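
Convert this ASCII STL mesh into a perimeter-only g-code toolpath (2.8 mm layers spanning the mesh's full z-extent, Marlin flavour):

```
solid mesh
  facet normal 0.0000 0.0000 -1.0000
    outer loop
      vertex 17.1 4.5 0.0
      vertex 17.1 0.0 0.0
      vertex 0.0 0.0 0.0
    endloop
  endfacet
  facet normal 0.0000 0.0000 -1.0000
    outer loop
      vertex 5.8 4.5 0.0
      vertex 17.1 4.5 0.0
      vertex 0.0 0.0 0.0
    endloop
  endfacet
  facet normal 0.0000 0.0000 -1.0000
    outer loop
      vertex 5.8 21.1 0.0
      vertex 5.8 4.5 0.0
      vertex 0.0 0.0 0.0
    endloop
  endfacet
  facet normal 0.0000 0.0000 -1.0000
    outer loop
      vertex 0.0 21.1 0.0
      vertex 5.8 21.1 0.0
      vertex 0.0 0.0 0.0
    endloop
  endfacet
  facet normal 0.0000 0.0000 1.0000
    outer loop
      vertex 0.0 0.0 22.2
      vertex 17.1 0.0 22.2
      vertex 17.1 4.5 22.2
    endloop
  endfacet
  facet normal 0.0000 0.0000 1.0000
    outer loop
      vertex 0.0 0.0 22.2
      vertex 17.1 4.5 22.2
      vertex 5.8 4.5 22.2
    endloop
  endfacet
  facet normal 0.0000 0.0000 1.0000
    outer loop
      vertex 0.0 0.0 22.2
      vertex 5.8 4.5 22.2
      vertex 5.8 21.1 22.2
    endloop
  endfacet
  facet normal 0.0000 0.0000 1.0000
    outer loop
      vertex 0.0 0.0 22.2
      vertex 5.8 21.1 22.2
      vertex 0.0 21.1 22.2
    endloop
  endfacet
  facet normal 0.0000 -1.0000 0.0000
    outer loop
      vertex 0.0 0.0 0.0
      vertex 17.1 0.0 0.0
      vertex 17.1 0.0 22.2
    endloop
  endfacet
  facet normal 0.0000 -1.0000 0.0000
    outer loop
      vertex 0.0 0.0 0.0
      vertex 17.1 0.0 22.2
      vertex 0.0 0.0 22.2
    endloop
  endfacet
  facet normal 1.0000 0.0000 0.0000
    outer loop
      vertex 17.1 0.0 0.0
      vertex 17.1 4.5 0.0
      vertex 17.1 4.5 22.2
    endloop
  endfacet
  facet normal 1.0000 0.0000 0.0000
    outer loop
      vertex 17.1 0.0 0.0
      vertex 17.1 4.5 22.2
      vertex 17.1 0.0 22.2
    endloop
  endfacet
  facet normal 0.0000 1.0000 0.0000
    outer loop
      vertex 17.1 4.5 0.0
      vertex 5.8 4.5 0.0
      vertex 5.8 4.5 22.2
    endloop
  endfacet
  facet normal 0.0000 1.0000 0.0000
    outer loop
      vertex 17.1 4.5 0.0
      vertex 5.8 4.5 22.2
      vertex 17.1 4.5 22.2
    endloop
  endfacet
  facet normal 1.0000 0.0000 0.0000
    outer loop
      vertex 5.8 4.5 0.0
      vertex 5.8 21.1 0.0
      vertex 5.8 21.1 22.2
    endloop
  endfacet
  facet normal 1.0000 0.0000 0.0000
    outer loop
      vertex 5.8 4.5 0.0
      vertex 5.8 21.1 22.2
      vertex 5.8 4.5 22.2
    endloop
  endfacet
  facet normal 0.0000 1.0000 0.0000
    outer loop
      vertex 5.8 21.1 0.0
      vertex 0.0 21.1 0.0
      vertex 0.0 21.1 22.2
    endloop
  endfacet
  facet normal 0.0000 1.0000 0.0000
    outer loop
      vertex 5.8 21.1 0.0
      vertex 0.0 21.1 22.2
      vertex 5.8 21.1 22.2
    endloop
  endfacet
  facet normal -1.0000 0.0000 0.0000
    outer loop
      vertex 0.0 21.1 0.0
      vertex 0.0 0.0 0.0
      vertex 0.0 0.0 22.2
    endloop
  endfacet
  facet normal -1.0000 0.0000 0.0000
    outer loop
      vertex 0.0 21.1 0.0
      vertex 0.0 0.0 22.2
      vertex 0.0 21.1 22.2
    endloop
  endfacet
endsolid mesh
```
; perimeter-only toolpath
G21 ; units = mm
G90 ; absolute positioning
G28 ; home
; layer 1
G0 Z2.8
G0 X0.0 Y0.0
G1 X17.1 Y0.0
G1 X17.1 Y4.5
G1 X5.8 Y4.5
G1 X5.8 Y21.1
G1 X0.0 Y21.1
G1 X0.0 Y0.0
; layer 2
G0 Z5.5
G0 X0.0 Y0.0
G1 X17.1 Y0.0
G1 X17.1 Y4.5
G1 X5.8 Y4.5
G1 X5.8 Y21.1
G1 X0.0 Y21.1
G1 X0.0 Y0.0
; layer 3
G0 Z8.3
G0 X0.0 Y0.0
G1 X17.1 Y0.0
G1 X17.1 Y4.5
G1 X5.8 Y4.5
G1 X5.8 Y21.1
G1 X0.0 Y21.1
G1 X0.0 Y0.0
; layer 4
G0 Z11.1
G0 X0.0 Y0.0
G1 X17.1 Y0.0
G1 X17.1 Y4.5
G1 X5.8 Y4.5
G1 X5.8 Y21.1
G1 X0.0 Y21.1
G1 X0.0 Y0.0
; layer 5
G0 Z13.9
G0 X0.0 Y0.0
G1 X17.1 Y0.0
G1 X17.1 Y4.5
G1 X5.8 Y4.5
G1 X5.8 Y21.1
G1 X0.0 Y21.1
G1 X0.0 Y0.0
; layer 6
G0 Z16.6
G0 X0.0 Y0.0
G1 X17.1 Y0.0
G1 X17.1 Y4.5
G1 X5.8 Y4.5
G1 X5.8 Y21.1
G1 X0.0 Y21.1
G1 X0.0 Y0.0
; layer 7
G0 Z19.4
G0 X0.0 Y0.0
G1 X17.1 Y0.0
G1 X17.1 Y4.5
G1 X5.8 Y4.5
G1 X5.8 Y21.1
G1 X0.0 Y21.1
G1 X0.0 Y0.0
; layer 8
G0 Z22.2
G0 X0.0 Y0.0
G1 X17.1 Y0.0
G1 X17.1 Y4.5
G1 X5.8 Y4.5
G1 X5.8 Y21.1
G1 X0.0 Y21.1
G1 X0.0 Y0.0
M2 ; end

The solid is an L-shaped prism: outer 17.1 × 21.1 mm, arm thicknesses ≈ 4.5 mm (horizontal) and 5.8 mm (vertical), extruded 22.2 mm in z. Slicing at Δz = 2.8 mm — 8 equal slices spanning the solid's height, so layer i sits at z = i·h/8 — gives 8 non-empty perimeters. Each is a 6-segment closed polygon; G0 lifts to the layer z and rapids to the start vertex, then G1 traces the edges.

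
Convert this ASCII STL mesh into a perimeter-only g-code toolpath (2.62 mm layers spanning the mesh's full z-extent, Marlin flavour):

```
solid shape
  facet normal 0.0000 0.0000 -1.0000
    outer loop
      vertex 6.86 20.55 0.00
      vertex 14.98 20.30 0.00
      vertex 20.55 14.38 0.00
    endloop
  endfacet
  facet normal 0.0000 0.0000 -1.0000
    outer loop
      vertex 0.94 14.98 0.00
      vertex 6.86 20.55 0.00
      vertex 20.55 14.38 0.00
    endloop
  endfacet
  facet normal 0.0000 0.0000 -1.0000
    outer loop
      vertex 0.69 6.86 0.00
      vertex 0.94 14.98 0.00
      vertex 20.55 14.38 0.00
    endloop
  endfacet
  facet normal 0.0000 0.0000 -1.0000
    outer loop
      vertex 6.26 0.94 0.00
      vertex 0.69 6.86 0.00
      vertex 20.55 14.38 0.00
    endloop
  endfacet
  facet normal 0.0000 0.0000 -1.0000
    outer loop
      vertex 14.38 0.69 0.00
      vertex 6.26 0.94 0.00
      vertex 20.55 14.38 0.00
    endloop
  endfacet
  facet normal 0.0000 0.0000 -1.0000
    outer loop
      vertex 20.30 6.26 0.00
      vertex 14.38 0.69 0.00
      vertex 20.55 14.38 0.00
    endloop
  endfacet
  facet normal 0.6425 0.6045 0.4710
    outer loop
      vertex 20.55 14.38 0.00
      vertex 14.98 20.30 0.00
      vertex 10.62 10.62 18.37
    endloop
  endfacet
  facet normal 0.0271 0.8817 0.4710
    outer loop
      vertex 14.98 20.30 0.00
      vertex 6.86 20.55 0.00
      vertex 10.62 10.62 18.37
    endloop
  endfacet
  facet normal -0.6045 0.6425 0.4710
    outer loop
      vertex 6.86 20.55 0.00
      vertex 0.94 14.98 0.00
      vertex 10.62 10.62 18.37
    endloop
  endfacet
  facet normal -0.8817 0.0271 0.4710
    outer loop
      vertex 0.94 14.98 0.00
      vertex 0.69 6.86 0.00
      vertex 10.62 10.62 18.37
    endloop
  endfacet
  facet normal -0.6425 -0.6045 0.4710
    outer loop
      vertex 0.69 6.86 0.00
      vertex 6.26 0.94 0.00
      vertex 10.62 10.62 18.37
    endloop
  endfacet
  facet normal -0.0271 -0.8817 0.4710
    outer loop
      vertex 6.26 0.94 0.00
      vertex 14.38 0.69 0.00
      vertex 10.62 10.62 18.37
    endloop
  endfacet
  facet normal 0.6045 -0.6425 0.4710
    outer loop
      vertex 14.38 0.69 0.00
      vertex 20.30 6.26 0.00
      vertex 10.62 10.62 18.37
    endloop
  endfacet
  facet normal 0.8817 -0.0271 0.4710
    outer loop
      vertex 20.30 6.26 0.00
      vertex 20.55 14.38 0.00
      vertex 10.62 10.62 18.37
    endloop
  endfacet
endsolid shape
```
; perimeter-only toolpath
G21 ; units = mm
G90 ; absolute positioning
G28 ; home
; layer 1
G0 Z2.62
G0 X19.13 Y13.84
G1 X14.36 Y18.92
G1 X7.40 Y19.13
G1 X2.32 Y14.36
G1 X2.11 Y7.40
G1 X6.88 Y2.32
G1 X13.84 Y2.11
G1 X18.92 Y6.88
G1 X19.13 Y13.84
; layer 2
G0 Z5.25
G0 X17.71 Y13.31
G1 X13.73 Y17.53
G1 X7.93 Y17.71
G1 X3.71 Y13.73
G1 X3.53 Y7.93
G1 X7.51 Y3.71
G1 X13.31 Y3.53
G1 X17.53 Y7.51
G1 X17.71 Y13.31
; layer 3
G0 Z7.87
G0 X16.29 Y12.77
G1 X13.11 Y16.15
G1 X8.47 Y16.29
G1 X5.09 Y13.11
G1 X4.95 Y8.47
G1 X8.13 Y5.09
G1 X12.77 Y4.95
G1 X16.15 Y8.13
G1 X16.29 Y12.77
; layer 4
G0 Z10.50
G0 X14.88 Y12.23
G1 X12.49 Y14.77
G1 X9.01 Y14.88
G1 X6.47 Y12.49
G1 X6.36 Y9.01
G1 X8.75 Y6.47
G1 X12.23 Y6.36
G1 X14.77 Y8.75
G1 X14.88 Y12.23
; layer 5
G0 Z13.12
G0 X13.46 Y11.69
G1 X11.87 Y13.39
G1 X9.55 Y13.46
G1 X7.85 Y11.87
G1 X7.78 Y9.55
G1 X9.37 Y7.85
G1 X11.69 Y7.78
G1 X13.39 Y9.37
G1 X13.46 Y11.69
; layer 6
G0 Z15.75
G0 X12.04 Y11.16
G1 X11.24 Y12.00
G1 X10.08 Y12.04
G1 X9.24 Y11.24
G1 X9.20 Y10.08
G1 X10.00 Y9.24
G1 X11.16 Y9.20
G1 X12.00 Y10.00
G1 X12.04 Y11.16
M2 ; end

The solid is a regular 8-sided pyramid, base circumscribed radius ≈ 10.6 mm, apex at z ≈ 18.4 mm. Slicing at Δz = 2.62 mm — 7 equal slices spanning the solid's height, so layer i sits at z = i·h/7 — gives 6 non-empty perimeters. Each is a 8-segment closed polygon; G0 lifts to the layer z and rapids to the start vertex, then G1 traces the edges. The cross-section shrinks linearly with z (the slice at the apex is degenerate and omitted).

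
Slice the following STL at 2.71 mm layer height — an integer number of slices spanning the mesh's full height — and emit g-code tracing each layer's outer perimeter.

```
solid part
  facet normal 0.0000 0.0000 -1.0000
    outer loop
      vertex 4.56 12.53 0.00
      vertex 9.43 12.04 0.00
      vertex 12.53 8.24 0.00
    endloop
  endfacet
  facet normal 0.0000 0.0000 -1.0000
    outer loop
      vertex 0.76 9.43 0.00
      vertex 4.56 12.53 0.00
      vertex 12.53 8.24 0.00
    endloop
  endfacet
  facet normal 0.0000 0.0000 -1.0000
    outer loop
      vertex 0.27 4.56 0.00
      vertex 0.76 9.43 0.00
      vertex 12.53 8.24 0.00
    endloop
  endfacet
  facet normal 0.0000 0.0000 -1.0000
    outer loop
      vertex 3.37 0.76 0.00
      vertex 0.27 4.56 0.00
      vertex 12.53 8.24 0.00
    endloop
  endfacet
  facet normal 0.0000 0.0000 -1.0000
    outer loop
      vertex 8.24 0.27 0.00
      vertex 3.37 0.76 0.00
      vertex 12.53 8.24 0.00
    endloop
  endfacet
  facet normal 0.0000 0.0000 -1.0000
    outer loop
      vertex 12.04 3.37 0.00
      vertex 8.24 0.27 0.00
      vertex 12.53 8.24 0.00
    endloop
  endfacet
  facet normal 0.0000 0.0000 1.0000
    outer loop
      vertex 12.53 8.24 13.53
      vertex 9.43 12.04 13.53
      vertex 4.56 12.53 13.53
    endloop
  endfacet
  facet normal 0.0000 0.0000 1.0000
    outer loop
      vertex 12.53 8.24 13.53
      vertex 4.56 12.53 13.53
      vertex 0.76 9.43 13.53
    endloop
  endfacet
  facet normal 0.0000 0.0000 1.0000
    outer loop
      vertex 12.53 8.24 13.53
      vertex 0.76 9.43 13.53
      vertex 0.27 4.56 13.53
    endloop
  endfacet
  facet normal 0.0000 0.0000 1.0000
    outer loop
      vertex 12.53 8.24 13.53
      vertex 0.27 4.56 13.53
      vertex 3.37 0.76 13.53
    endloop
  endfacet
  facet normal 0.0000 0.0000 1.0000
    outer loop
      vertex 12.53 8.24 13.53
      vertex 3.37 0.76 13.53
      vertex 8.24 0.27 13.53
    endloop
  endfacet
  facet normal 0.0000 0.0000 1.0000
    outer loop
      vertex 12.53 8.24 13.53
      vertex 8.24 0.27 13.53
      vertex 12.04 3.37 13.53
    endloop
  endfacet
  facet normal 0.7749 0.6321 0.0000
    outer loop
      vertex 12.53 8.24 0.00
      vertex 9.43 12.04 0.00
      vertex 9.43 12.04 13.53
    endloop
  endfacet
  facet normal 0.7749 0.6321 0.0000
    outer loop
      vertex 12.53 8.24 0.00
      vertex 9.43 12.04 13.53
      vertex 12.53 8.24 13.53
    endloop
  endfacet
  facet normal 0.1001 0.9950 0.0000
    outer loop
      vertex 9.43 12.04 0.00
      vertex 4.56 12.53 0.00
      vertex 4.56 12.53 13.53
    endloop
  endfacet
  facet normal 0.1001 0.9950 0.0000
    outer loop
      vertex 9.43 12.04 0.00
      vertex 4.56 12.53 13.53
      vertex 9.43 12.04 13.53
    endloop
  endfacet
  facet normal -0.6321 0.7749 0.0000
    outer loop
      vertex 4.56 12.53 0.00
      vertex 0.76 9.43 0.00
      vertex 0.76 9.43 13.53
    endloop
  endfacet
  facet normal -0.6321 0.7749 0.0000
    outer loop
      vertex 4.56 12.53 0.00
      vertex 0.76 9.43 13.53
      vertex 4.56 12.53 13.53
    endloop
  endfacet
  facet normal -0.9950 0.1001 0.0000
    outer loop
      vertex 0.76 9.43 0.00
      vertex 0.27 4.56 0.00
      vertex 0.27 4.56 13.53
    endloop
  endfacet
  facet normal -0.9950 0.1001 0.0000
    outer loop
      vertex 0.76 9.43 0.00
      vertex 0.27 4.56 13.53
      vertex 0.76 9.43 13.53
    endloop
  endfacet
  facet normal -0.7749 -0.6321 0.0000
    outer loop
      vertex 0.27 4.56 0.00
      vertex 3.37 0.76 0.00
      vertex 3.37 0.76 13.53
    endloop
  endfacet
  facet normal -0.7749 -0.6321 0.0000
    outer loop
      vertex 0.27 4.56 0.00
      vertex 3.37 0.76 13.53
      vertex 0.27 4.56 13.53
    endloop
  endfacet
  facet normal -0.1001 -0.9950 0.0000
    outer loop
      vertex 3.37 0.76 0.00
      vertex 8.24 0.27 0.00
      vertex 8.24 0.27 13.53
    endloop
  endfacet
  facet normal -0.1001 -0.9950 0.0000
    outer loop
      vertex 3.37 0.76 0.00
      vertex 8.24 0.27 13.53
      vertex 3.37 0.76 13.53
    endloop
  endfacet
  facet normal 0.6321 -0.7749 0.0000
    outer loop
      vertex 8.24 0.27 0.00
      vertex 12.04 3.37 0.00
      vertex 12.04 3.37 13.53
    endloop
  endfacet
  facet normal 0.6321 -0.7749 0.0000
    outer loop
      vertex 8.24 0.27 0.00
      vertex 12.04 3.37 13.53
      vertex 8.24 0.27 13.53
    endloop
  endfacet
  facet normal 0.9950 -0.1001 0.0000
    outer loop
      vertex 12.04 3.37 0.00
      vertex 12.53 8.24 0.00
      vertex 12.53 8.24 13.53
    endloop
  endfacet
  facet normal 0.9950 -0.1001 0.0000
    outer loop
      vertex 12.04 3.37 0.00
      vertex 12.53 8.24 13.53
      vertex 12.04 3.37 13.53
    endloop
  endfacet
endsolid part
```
; perimeter-only toolpath
G21 ; units = mm
G90 ; absolute positioning
G28 ; home
; layer 1
G0 Z2.71
G0 X12.53 Y8.24
G1 X9.43 Y12.04
G1 X4.56 Y12.53
G1 X0.76 Y9.43
G1 X0.27 Y4.56
G1 X3.37 Y0.76
G1 X8.24 Y0.27
G1 X12.04 Y3.37
G1 X12.53 Y8.24
; layer 2
G0 Z5.41
G0 X12.53 Y8.24
G1 X9.43 Y12.04
G1 X4.56 Y12.53
G1 X0.76 Y9.43
G1 X0.27 Y4.56
G1 X3.37 Y0.76
G1 X8.24 Y0.27
G1 X12.04 Y3.37
G1 X12.53 Y8.24
; layer 3
G0 Z8.12
G0 X12.53 Y8.24
G1 X9.43 Y12.04
G1 X4.56 Y12.53
G1 X0.76 Y9.43
G1 X0.27 Y4.56
G1 X3.37 Y0.76
G1 X8.24 Y0.27
G1 X12.04 Y3.37
G1 X12.53 Y8.24
; layer 4
G0 Z10.82
G0 X12.53 Y8.24
G1 X9.43 Y12.04
G1 X4.56 Y12.53
G1 X0.76 Y9.43
G1 X0.27 Y4.56
G1 X3.37 Y0.76
G1 X8.24 Y0.27
G1 X12.04 Y3.37
G1 X12.53 Y8.24
; layer 5
G0 Z13.53
G0 X12.53 Y8.24
G1 X9.43 Y12.04
G1 X4.56 Y12.53
G1 X0.76 Y9.43
G1 X0.27 Y4.56
G1 X3.37 Y0.76
G1 X8.24 Y0.27
G1 X12.04 Y3.37
G1 X12.53 Y8.24
M2 ; end

The solid is a regular 8-sided prism (a cylinder approximated with 8 flat sides), circumscribed radius ≈ 6.4 mm, height ≈ 13.5 mm. Slicing at Δz = 2.71 mm — 5 equal slices spanning the solid's height, so layer i sits at z = i·h/5 — gives 5 non-empty perimeters. Each is a 8-segment closed polygon; G0 lifts to the layer z and rapids to the start vertex, then G1 traces the edges.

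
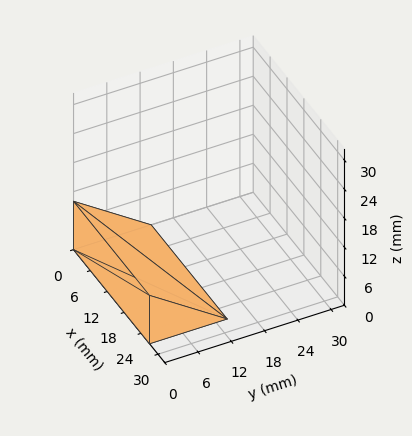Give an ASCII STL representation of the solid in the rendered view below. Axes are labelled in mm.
Reading the render: the shape is a wedge (ramp): 27 × 14 mm base, rising to 10 mm along the y=0 edge and sloping linearly to z=0 at y=14 (dimensions read to the nearest mm from the axis ticks). For the STL, each face is triangulated and given an outward normal.

solid part
  facet normal 0.0000 0.0000 -1.0000
    outer loop
      vertex 27.000 14.000 0.000
      vertex 27.000 0.000 0.000
      vertex 0.000 0.000 0.000
    endloop
  endfacet
  facet normal 0.0000 0.0000 -1.0000
    outer loop
      vertex 0.000 14.000 0.000
      vertex 27.000 14.000 0.000
      vertex 0.000 0.000 0.000
    endloop
  endfacet
  facet normal 0.0000 -1.0000 0.0000
    outer loop
      vertex 0.000 0.000 0.000
      vertex 27.000 0.000 0.000
      vertex 27.000 0.000 10.000
    endloop
  endfacet
  facet normal 0.0000 -1.0000 0.0000
    outer loop
      vertex 0.000 0.000 0.000
      vertex 27.000 0.000 10.000
      vertex 0.000 0.000 10.000
    endloop
  endfacet
  facet normal 0.0000 0.5812 0.8137
    outer loop
      vertex 0.000 0.000 10.000
      vertex 27.000 0.000 10.000
      vertex 27.000 14.000 0.000
    endloop
  endfacet
  facet normal 0.0000 0.5812 0.8137
    outer loop
      vertex 0.000 0.000 10.000
      vertex 27.000 14.000 0.000
      vertex 0.000 14.000 0.000
    endloop
  endfacet
  facet normal -1.0000 0.0000 0.0000
    outer loop
      vertex 0.000 0.000 10.000
      vertex 0.000 14.000 0.000
      vertex 0.000 0.000 0.000
    endloop
  endfacet
  facet normal 1.0000 0.0000 0.0000
    outer loop
      vertex 27.000 0.000 0.000
      vertex 27.000 14.000 0.000
      vertex 27.000 0.000 10.000
    endloop
  endfacet
endsolid part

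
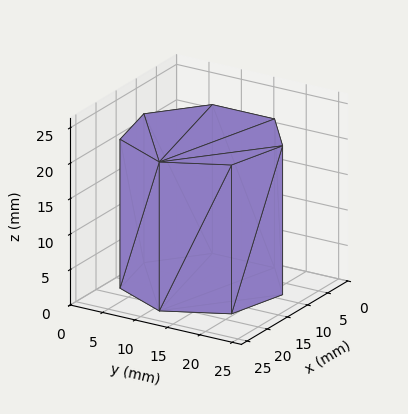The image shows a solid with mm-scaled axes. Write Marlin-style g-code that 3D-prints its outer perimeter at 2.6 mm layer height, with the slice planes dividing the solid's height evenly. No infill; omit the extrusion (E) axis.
Reading the render: the shape is a regular 7-sided prism (a cylinder approximated with 7 flat sides), circumscribed radius ≈ 11 mm, height ≈ 21 mm (dimensions read to the nearest mm from the axis ticks). For the g-code, the solid's height is divided into equal slices at the stated Δz and each level perimeter traced with G1 moves after a G0 lift.

; perimeter-only toolpath
G21 ; units = mm
G90 ; absolute positioning
G28 ; home
; layer 1
G0 Z2.6
G0 X22.0 Y11.0
G1 X17.9 Y19.6
G1 X8.6 Y21.7
G1 X1.1 Y15.8
G1 X1.1 Y6.2
G1 X8.6 Y0.3
G1 X17.9 Y2.4
G1 X22.0 Y11.0
; layer 2
G0 Z5.2
G0 X22.0 Y11.0
G1 X17.9 Y19.6
G1 X8.6 Y21.7
G1 X1.1 Y15.8
G1 X1.1 Y6.2
G1 X8.6 Y0.3
G1 X17.9 Y2.4
G1 X22.0 Y11.0
; layer 3
G0 Z7.9
G0 X22.0 Y11.0
G1 X17.9 Y19.6
G1 X8.6 Y21.7
G1 X1.1 Y15.8
G1 X1.1 Y6.2
G1 X8.6 Y0.3
G1 X17.9 Y2.4
G1 X22.0 Y11.0
; layer 4
G0 Z10.5
G0 X22.0 Y11.0
G1 X17.9 Y19.6
G1 X8.6 Y21.7
G1 X1.1 Y15.8
G1 X1.1 Y6.2
G1 X8.6 Y0.3
G1 X17.9 Y2.4
G1 X22.0 Y11.0
; layer 5
G0 Z13.1
G0 X22.0 Y11.0
G1 X17.9 Y19.6
G1 X8.6 Y21.7
G1 X1.1 Y15.8
G1 X1.1 Y6.2
G1 X8.6 Y0.3
G1 X17.9 Y2.4
G1 X22.0 Y11.0
; layer 6
G0 Z15.8
G0 X22.0 Y11.0
G1 X17.9 Y19.6
G1 X8.6 Y21.7
G1 X1.1 Y15.8
G1 X1.1 Y6.2
G1 X8.6 Y0.3
G1 X17.9 Y2.4
G1 X22.0 Y11.0
; layer 7
G0 Z18.4
G0 X22.0 Y11.0
G1 X17.9 Y19.6
G1 X8.6 Y21.7
G1 X1.1 Y15.8
G1 X1.1 Y6.2
G1 X8.6 Y0.3
G1 X17.9 Y2.4
G1 X22.0 Y11.0
; layer 8
G0 Z21.0
G0 X22.0 Y11.0
G1 X17.9 Y19.6
G1 X8.6 Y21.7
G1 X1.1 Y15.8
G1 X1.1 Y6.2
G1 X8.6 Y0.3
G1 X17.9 Y2.4
G1 X22.0 Y11.0
M2 ; end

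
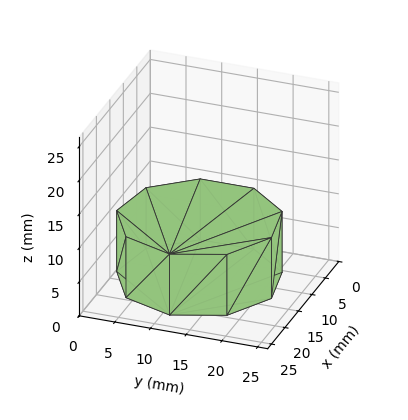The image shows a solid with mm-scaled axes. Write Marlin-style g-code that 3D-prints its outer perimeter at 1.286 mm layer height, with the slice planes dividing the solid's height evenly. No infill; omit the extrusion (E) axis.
Reading the render: the shape is a regular 9-sided prism (a cylinder approximated with 9 flat sides), circumscribed radius ≈ 11 mm, height ≈ 9 mm (dimensions read to the nearest mm from the axis ticks). For the g-code, the solid's height is divided into equal slices at the stated Δz and each level perimeter traced with G1 moves after a G0 lift.

; perimeter-only toolpath
G21 ; units = mm
G90 ; absolute positioning
G28 ; home
; layer 1
G0 Z1.286
G0 X22.000 Y11.000
G1 X19.426 Y18.071
G1 X12.910 Y21.833
G1 X5.500 Y20.526
G1 X0.663 Y14.762
G1 X0.663 Y7.238
G1 X5.500 Y1.474
G1 X12.910 Y0.167
G1 X19.426 Y3.929
G1 X22.000 Y11.000
; layer 2
G0 Z2.571
G0 X22.000 Y11.000
G1 X19.426 Y18.071
G1 X12.910 Y21.833
G1 X5.500 Y20.526
G1 X0.663 Y14.762
G1 X0.663 Y7.238
G1 X5.500 Y1.474
G1 X12.910 Y0.167
G1 X19.426 Y3.929
G1 X22.000 Y11.000
; layer 3
G0 Z3.857
G0 X22.000 Y11.000
G1 X19.426 Y18.071
G1 X12.910 Y21.833
G1 X5.500 Y20.526
G1 X0.663 Y14.762
G1 X0.663 Y7.238
G1 X5.500 Y1.474
G1 X12.910 Y0.167
G1 X19.426 Y3.929
G1 X22.000 Y11.000
; layer 4
G0 Z5.143
G0 X22.000 Y11.000
G1 X19.426 Y18.071
G1 X12.910 Y21.833
G1 X5.500 Y20.526
G1 X0.663 Y14.762
G1 X0.663 Y7.238
G1 X5.500 Y1.474
G1 X12.910 Y0.167
G1 X19.426 Y3.929
G1 X22.000 Y11.000
; layer 5
G0 Z6.429
G0 X22.000 Y11.000
G1 X19.426 Y18.071
G1 X12.910 Y21.833
G1 X5.500 Y20.526
G1 X0.663 Y14.762
G1 X0.663 Y7.238
G1 X5.500 Y1.474
G1 X12.910 Y0.167
G1 X19.426 Y3.929
G1 X22.000 Y11.000
; layer 6
G0 Z7.714
G0 X22.000 Y11.000
G1 X19.426 Y18.071
G1 X12.910 Y21.833
G1 X5.500 Y20.526
G1 X0.663 Y14.762
G1 X0.663 Y7.238
G1 X5.500 Y1.474
G1 X12.910 Y0.167
G1 X19.426 Y3.929
G1 X22.000 Y11.000
; layer 7
G0 Z9.000
G0 X22.000 Y11.000
G1 X19.426 Y18.071
G1 X12.910 Y21.833
G1 X5.500 Y20.526
G1 X0.663 Y14.762
G1 X0.663 Y7.238
G1 X5.500 Y1.474
G1 X12.910 Y0.167
G1 X19.426 Y3.929
G1 X22.000 Y11.000
M2 ; end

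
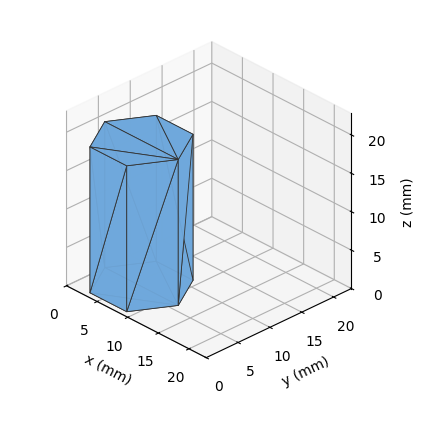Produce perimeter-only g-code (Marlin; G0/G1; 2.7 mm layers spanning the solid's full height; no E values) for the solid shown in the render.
Reading the render: the shape is a regular 6-sided prism (a cylinder approximated with 6 flat sides), circumscribed radius ≈ 6 mm, height ≈ 19 mm (dimensions read to the nearest mm from the axis ticks). For the g-code, the solid's height is divided into equal slices at the stated Δz and each level perimeter traced with G1 moves after a G0 lift.

; perimeter-only toolpath
G21 ; units = mm
G90 ; absolute positioning
G28 ; home
; layer 1
G0 Z2.7
G0 X12.0 Y6.0
G1 X9.0 Y11.2
G1 X3.0 Y11.2
G1 X0.0 Y6.0
G1 X3.0 Y0.8
G1 X9.0 Y0.8
G1 X12.0 Y6.0
; layer 2
G0 Z5.4
G0 X12.0 Y6.0
G1 X9.0 Y11.2
G1 X3.0 Y11.2
G1 X0.0 Y6.0
G1 X3.0 Y0.8
G1 X9.0 Y0.8
G1 X12.0 Y6.0
; layer 3
G0 Z8.1
G0 X12.0 Y6.0
G1 X9.0 Y11.2
G1 X3.0 Y11.2
G1 X0.0 Y6.0
G1 X3.0 Y0.8
G1 X9.0 Y0.8
G1 X12.0 Y6.0
; layer 4
G0 Z10.9
G0 X12.0 Y6.0
G1 X9.0 Y11.2
G1 X3.0 Y11.2
G1 X0.0 Y6.0
G1 X3.0 Y0.8
G1 X9.0 Y0.8
G1 X12.0 Y6.0
; layer 5
G0 Z13.6
G0 X12.0 Y6.0
G1 X9.0 Y11.2
G1 X3.0 Y11.2
G1 X0.0 Y6.0
G1 X3.0 Y0.8
G1 X9.0 Y0.8
G1 X12.0 Y6.0
; layer 6
G0 Z16.3
G0 X12.0 Y6.0
G1 X9.0 Y11.2
G1 X3.0 Y11.2
G1 X0.0 Y6.0
G1 X3.0 Y0.8
G1 X9.0 Y0.8
G1 X12.0 Y6.0
; layer 7
G0 Z19.0
G0 X12.0 Y6.0
G1 X9.0 Y11.2
G1 X3.0 Y11.2
G1 X0.0 Y6.0
G1 X3.0 Y0.8
G1 X9.0 Y0.8
G1 X12.0 Y6.0
M2 ; end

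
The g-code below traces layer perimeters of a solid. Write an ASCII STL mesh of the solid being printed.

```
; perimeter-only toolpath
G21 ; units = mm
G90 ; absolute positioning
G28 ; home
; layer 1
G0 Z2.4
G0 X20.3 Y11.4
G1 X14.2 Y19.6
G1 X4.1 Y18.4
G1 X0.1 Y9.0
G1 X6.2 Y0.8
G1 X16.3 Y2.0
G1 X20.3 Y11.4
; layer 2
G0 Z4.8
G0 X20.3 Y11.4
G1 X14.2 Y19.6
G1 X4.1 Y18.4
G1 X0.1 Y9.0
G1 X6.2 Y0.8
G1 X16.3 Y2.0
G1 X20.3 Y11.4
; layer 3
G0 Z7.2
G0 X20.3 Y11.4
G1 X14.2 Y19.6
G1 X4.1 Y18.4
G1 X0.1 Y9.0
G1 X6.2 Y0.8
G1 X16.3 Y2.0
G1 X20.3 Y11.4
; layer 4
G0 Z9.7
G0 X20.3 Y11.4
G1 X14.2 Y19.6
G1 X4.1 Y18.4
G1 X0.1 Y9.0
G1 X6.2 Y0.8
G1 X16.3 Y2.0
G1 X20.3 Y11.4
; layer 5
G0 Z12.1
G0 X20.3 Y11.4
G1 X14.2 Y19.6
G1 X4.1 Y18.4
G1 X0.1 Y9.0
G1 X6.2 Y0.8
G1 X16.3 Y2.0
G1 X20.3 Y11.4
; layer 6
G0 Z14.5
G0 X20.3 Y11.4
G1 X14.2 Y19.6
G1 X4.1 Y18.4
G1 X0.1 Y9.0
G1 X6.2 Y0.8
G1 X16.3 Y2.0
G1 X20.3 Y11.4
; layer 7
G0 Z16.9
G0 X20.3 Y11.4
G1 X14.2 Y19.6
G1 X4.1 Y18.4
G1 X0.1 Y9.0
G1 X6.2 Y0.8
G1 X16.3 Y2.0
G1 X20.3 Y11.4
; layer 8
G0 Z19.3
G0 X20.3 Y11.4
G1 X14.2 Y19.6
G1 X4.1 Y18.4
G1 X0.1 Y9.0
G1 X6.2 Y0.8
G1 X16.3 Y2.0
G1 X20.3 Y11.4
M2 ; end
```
solid part
  facet normal 0.0000 0.0000 -1.0000
    outer loop
      vertex 4.1 18.4 0.0
      vertex 14.2 19.6 0.0
      vertex 20.3 11.4 0.0
    endloop
  endfacet
  facet normal 0.0000 0.0000 -1.0000
    outer loop
      vertex 0.1 9.0 0.0
      vertex 4.1 18.4 0.0
      vertex 20.3 11.4 0.0
    endloop
  endfacet
  facet normal 0.0000 0.0000 -1.0000
    outer loop
      vertex 6.2 0.8 0.0
      vertex 0.1 9.0 0.0
      vertex 20.3 11.4 0.0
    endloop
  endfacet
  facet normal 0.0000 0.0000 -1.0000
    outer loop
      vertex 16.3 2.0 0.0
      vertex 6.2 0.8 0.0
      vertex 20.3 11.4 0.0
    endloop
  endfacet
  facet normal 0.0000 0.0000 1.0000
    outer loop
      vertex 20.3 11.4 19.3
      vertex 14.2 19.6 19.3
      vertex 4.1 18.4 19.3
    endloop
  endfacet
  facet normal 0.0000 0.0000 1.0000
    outer loop
      vertex 20.3 11.4 19.3
      vertex 4.1 18.4 19.3
      vertex 0.1 9.0 19.3
    endloop
  endfacet
  facet normal 0.0000 0.0000 1.0000
    outer loop
      vertex 20.3 11.4 19.3
      vertex 0.1 9.0 19.3
      vertex 6.2 0.8 19.3
    endloop
  endfacet
  facet normal 0.0000 0.0000 1.0000
    outer loop
      vertex 20.3 11.4 19.3
      vertex 6.2 0.8 19.3
      vertex 16.3 2.0 19.3
    endloop
  endfacet
  facet normal 0.8023 0.5969 0.0000
    outer loop
      vertex 20.3 11.4 0.0
      vertex 14.2 19.6 0.0
      vertex 14.2 19.6 19.3
    endloop
  endfacet
  facet normal 0.8023 0.5969 0.0000
    outer loop
      vertex 20.3 11.4 0.0
      vertex 14.2 19.6 19.3
      vertex 20.3 11.4 19.3
    endloop
  endfacet
  facet normal -0.1180 0.9930 0.0000
    outer loop
      vertex 14.2 19.6 0.0
      vertex 4.1 18.4 0.0
      vertex 4.1 18.4 19.3
    endloop
  endfacet
  facet normal -0.1180 0.9930 0.0000
    outer loop
      vertex 14.2 19.6 0.0
      vertex 4.1 18.4 19.3
      vertex 14.2 19.6 19.3
    endloop
  endfacet
  facet normal -0.9202 0.3916 0.0000
    outer loop
      vertex 4.1 18.4 0.0
      vertex 0.1 9.0 0.0
      vertex 0.1 9.0 19.3
    endloop
  endfacet
  facet normal -0.9202 0.3916 0.0000
    outer loop
      vertex 4.1 18.4 0.0
      vertex 0.1 9.0 19.3
      vertex 4.1 18.4 19.3
    endloop
  endfacet
  facet normal -0.8023 -0.5969 0.0000
    outer loop
      vertex 0.1 9.0 0.0
      vertex 6.2 0.8 0.0
      vertex 6.2 0.8 19.3
    endloop
  endfacet
  facet normal -0.8023 -0.5969 0.0000
    outer loop
      vertex 0.1 9.0 0.0
      vertex 6.2 0.8 19.3
      vertex 0.1 9.0 19.3
    endloop
  endfacet
  facet normal 0.1180 -0.9930 0.0000
    outer loop
      vertex 6.2 0.8 0.0
      vertex 16.3 2.0 0.0
      vertex 16.3 2.0 19.3
    endloop
  endfacet
  facet normal 0.1180 -0.9930 0.0000
    outer loop
      vertex 6.2 0.8 0.0
      vertex 16.3 2.0 19.3
      vertex 6.2 0.8 19.3
    endloop
  endfacet
  facet normal 0.9202 -0.3916 0.0000
    outer loop
      vertex 16.3 2.0 0.0
      vertex 20.3 11.4 0.0
      vertex 20.3 11.4 19.3
    endloop
  endfacet
  facet normal 0.9202 -0.3916 0.0000
    outer loop
      vertex 16.3 2.0 0.0
      vertex 20.3 11.4 19.3
      vertex 16.3 2.0 19.3
    endloop
  endfacet
endsolid part

The G0 Z moves step by Δz≈2.4 mm. Every layer's G1 loop is the same polygon, so the solid is a straight extrusion of it from z=0 to z≈19.3. Closing with flat bottom and top caps and triangulating gives 20 facets — a regular 6-sided prism (a cylinder approximated with 6 flat sides), circumscribed radius ≈ 10.2 mm, height ≈ 19.3 mm.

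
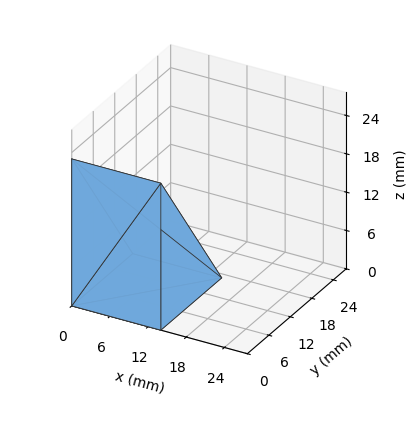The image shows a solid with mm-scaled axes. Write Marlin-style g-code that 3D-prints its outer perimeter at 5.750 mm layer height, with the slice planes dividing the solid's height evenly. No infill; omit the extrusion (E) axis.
Reading the render: the shape is a wedge (ramp): 14 × 17 mm base, rising to 23 mm along the y=0 edge and sloping linearly to z=0 at y=17 (dimensions read to the nearest mm from the axis ticks). For the g-code, the solid's height is divided into equal slices at the stated Δz and each level perimeter traced with G1 moves after a G0 lift.

; perimeter-only toolpath
G21 ; units = mm
G90 ; absolute positioning
G28 ; home
; layer 1
G0 Z5.750
G0 X0.000 Y0.000
G1 X14.000 Y0.000
G1 X14.000 Y12.750
G1 X0.000 Y12.750
G1 X0.000 Y0.000
; layer 2
G0 Z11.500
G0 X0.000 Y0.000
G1 X14.000 Y0.000
G1 X14.000 Y8.500
G1 X0.000 Y8.500
G1 X0.000 Y0.000
; layer 3
G0 Z17.250
G0 X0.000 Y0.000
G1 X14.000 Y0.000
G1 X14.000 Y4.250
G1 X0.000 Y4.250
G1 X0.000 Y0.000
M2 ; end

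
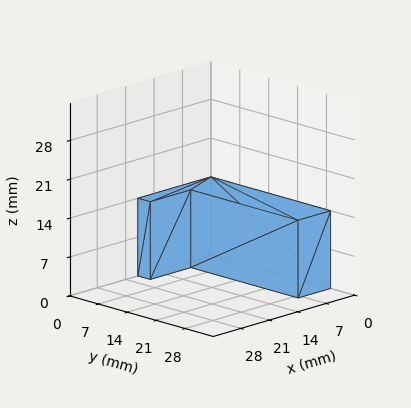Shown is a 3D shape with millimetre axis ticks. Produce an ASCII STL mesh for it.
Reading the render: the shape is an L-shaped prism: outer 18 × 29 mm, arm thicknesses ≈ 3 mm (horizontal) and 8 mm (vertical), extruded 14 mm in z (dimensions read to the nearest mm from the axis ticks). For the STL, each face is triangulated and given an outward normal.

solid part
  facet normal 0.0000 0.0000 -1.0000
    outer loop
      vertex 18.00 3.00 0.00
      vertex 18.00 0.00 0.00
      vertex 0.00 0.00 0.00
    endloop
  endfacet
  facet normal 0.0000 0.0000 -1.0000
    outer loop
      vertex 8.00 3.00 0.00
      vertex 18.00 3.00 0.00
      vertex 0.00 0.00 0.00
    endloop
  endfacet
  facet normal 0.0000 0.0000 -1.0000
    outer loop
      vertex 8.00 29.00 0.00
      vertex 8.00 3.00 0.00
      vertex 0.00 0.00 0.00
    endloop
  endfacet
  facet normal 0.0000 0.0000 -1.0000
    outer loop
      vertex 0.00 29.00 0.00
      vertex 8.00 29.00 0.00
      vertex 0.00 0.00 0.00
    endloop
  endfacet
  facet normal 0.0000 0.0000 1.0000
    outer loop
      vertex 0.00 0.00 14.00
      vertex 18.00 0.00 14.00
      vertex 18.00 3.00 14.00
    endloop
  endfacet
  facet normal 0.0000 0.0000 1.0000
    outer loop
      vertex 0.00 0.00 14.00
      vertex 18.00 3.00 14.00
      vertex 8.00 3.00 14.00
    endloop
  endfacet
  facet normal 0.0000 0.0000 1.0000
    outer loop
      vertex 0.00 0.00 14.00
      vertex 8.00 3.00 14.00
      vertex 8.00 29.00 14.00
    endloop
  endfacet
  facet normal 0.0000 0.0000 1.0000
    outer loop
      vertex 0.00 0.00 14.00
      vertex 8.00 29.00 14.00
      vertex 0.00 29.00 14.00
    endloop
  endfacet
  facet normal 0.0000 -1.0000 0.0000
    outer loop
      vertex 0.00 0.00 0.00
      vertex 18.00 0.00 0.00
      vertex 18.00 0.00 14.00
    endloop
  endfacet
  facet normal 0.0000 -1.0000 0.0000
    outer loop
      vertex 0.00 0.00 0.00
      vertex 18.00 0.00 14.00
      vertex 0.00 0.00 14.00
    endloop
  endfacet
  facet normal 1.0000 0.0000 0.0000
    outer loop
      vertex 18.00 0.00 0.00
      vertex 18.00 3.00 0.00
      vertex 18.00 3.00 14.00
    endloop
  endfacet
  facet normal 1.0000 0.0000 0.0000
    outer loop
      vertex 18.00 0.00 0.00
      vertex 18.00 3.00 14.00
      vertex 18.00 0.00 14.00
    endloop
  endfacet
  facet normal 0.0000 1.0000 0.0000
    outer loop
      vertex 18.00 3.00 0.00
      vertex 8.00 3.00 0.00
      vertex 8.00 3.00 14.00
    endloop
  endfacet
  facet normal 0.0000 1.0000 0.0000
    outer loop
      vertex 18.00 3.00 0.00
      vertex 8.00 3.00 14.00
      vertex 18.00 3.00 14.00
    endloop
  endfacet
  facet normal 1.0000 0.0000 0.0000
    outer loop
      vertex 8.00 3.00 0.00
      vertex 8.00 29.00 0.00
      vertex 8.00 29.00 14.00
    endloop
  endfacet
  facet normal 1.0000 0.0000 0.0000
    outer loop
      vertex 8.00 3.00 0.00
      vertex 8.00 29.00 14.00
      vertex 8.00 3.00 14.00
    endloop
  endfacet
  facet normal 0.0000 1.0000 0.0000
    outer loop
      vertex 8.00 29.00 0.00
      vertex 0.00 29.00 0.00
      vertex 0.00 29.00 14.00
    endloop
  endfacet
  facet normal 0.0000 1.0000 0.0000
    outer loop
      vertex 8.00 29.00 0.00
      vertex 0.00 29.00 14.00
      vertex 8.00 29.00 14.00
    endloop
  endfacet
  facet normal -1.0000 0.0000 0.0000
    outer loop
      vertex 0.00 29.00 0.00
      vertex 0.00 0.00 0.00
      vertex 0.00 0.00 14.00
    endloop
  endfacet
  facet normal -1.0000 0.0000 0.0000
    outer loop
      vertex 0.00 29.00 0.00
      vertex 0.00 0.00 14.00
      vertex 0.00 29.00 14.00
    endloop
  endfacet
endsolid part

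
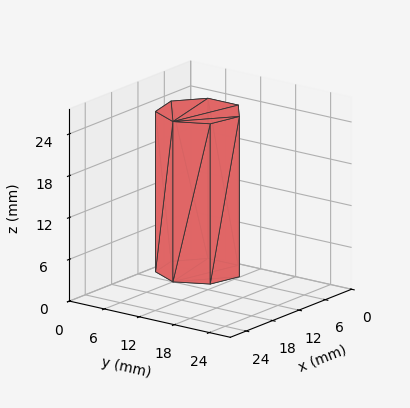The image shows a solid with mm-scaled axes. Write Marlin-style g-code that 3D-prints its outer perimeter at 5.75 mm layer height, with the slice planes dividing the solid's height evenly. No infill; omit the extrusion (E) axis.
Reading the render: the shape is a regular 7-sided prism (a cylinder approximated with 7 flat sides), circumscribed radius ≈ 6 mm, height ≈ 23 mm (dimensions read to the nearest mm from the axis ticks). For the g-code, the solid's height is divided into equal slices at the stated Δz and each level perimeter traced with G1 moves after a G0 lift.

; perimeter-only toolpath
G21 ; units = mm
G90 ; absolute positioning
G28 ; home
; layer 1
G0 Z5.75
G0 X12.00 Y6.00
G1 X9.74 Y10.69
G1 X4.66 Y11.85
G1 X0.59 Y8.60
G1 X0.59 Y3.40
G1 X4.66 Y0.15
G1 X9.74 Y1.31
G1 X12.00 Y6.00
; layer 2
G0 Z11.50
G0 X12.00 Y6.00
G1 X9.74 Y10.69
G1 X4.66 Y11.85
G1 X0.59 Y8.60
G1 X0.59 Y3.40
G1 X4.66 Y0.15
G1 X9.74 Y1.31
G1 X12.00 Y6.00
; layer 3
G0 Z17.25
G0 X12.00 Y6.00
G1 X9.74 Y10.69
G1 X4.66 Y11.85
G1 X0.59 Y8.60
G1 X0.59 Y3.40
G1 X4.66 Y0.15
G1 X9.74 Y1.31
G1 X12.00 Y6.00
; layer 4
G0 Z23.00
G0 X12.00 Y6.00
G1 X9.74 Y10.69
G1 X4.66 Y11.85
G1 X0.59 Y8.60
G1 X0.59 Y3.40
G1 X4.66 Y0.15
G1 X9.74 Y1.31
G1 X12.00 Y6.00
M2 ; end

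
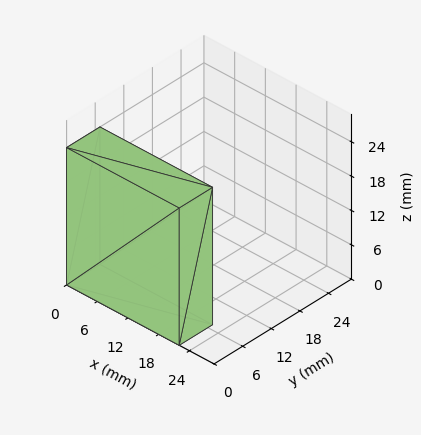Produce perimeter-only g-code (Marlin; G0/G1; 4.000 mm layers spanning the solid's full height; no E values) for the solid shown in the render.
Reading the render: the shape is a rectangular box, roughly 22 × 7 mm footprint and 24 mm tall (dimensions read to the nearest mm from the axis ticks). For the g-code, the solid's height is divided into equal slices at the stated Δz and each level perimeter traced with G1 moves after a G0 lift.

; perimeter-only toolpath
G21 ; units = mm
G90 ; absolute positioning
G28 ; home
; layer 1
G0 Z4.000
G0 X0.000 Y0.000
G1 X22.000 Y0.000
G1 X22.000 Y7.000
G1 X0.000 Y7.000
G1 X0.000 Y0.000
; layer 2
G0 Z8.000
G0 X0.000 Y0.000
G1 X22.000 Y0.000
G1 X22.000 Y7.000
G1 X0.000 Y7.000
G1 X0.000 Y0.000
; layer 3
G0 Z12.000
G0 X0.000 Y0.000
G1 X22.000 Y0.000
G1 X22.000 Y7.000
G1 X0.000 Y7.000
G1 X0.000 Y0.000
; layer 4
G0 Z16.000
G0 X0.000 Y0.000
G1 X22.000 Y0.000
G1 X22.000 Y7.000
G1 X0.000 Y7.000
G1 X0.000 Y0.000
; layer 5
G0 Z20.000
G0 X0.000 Y0.000
G1 X22.000 Y0.000
G1 X22.000 Y7.000
G1 X0.000 Y7.000
G1 X0.000 Y0.000
; layer 6
G0 Z24.000
G0 X0.000 Y0.000
G1 X22.000 Y0.000
G1 X22.000 Y7.000
G1 X0.000 Y7.000
G1 X0.000 Y0.000
M2 ; end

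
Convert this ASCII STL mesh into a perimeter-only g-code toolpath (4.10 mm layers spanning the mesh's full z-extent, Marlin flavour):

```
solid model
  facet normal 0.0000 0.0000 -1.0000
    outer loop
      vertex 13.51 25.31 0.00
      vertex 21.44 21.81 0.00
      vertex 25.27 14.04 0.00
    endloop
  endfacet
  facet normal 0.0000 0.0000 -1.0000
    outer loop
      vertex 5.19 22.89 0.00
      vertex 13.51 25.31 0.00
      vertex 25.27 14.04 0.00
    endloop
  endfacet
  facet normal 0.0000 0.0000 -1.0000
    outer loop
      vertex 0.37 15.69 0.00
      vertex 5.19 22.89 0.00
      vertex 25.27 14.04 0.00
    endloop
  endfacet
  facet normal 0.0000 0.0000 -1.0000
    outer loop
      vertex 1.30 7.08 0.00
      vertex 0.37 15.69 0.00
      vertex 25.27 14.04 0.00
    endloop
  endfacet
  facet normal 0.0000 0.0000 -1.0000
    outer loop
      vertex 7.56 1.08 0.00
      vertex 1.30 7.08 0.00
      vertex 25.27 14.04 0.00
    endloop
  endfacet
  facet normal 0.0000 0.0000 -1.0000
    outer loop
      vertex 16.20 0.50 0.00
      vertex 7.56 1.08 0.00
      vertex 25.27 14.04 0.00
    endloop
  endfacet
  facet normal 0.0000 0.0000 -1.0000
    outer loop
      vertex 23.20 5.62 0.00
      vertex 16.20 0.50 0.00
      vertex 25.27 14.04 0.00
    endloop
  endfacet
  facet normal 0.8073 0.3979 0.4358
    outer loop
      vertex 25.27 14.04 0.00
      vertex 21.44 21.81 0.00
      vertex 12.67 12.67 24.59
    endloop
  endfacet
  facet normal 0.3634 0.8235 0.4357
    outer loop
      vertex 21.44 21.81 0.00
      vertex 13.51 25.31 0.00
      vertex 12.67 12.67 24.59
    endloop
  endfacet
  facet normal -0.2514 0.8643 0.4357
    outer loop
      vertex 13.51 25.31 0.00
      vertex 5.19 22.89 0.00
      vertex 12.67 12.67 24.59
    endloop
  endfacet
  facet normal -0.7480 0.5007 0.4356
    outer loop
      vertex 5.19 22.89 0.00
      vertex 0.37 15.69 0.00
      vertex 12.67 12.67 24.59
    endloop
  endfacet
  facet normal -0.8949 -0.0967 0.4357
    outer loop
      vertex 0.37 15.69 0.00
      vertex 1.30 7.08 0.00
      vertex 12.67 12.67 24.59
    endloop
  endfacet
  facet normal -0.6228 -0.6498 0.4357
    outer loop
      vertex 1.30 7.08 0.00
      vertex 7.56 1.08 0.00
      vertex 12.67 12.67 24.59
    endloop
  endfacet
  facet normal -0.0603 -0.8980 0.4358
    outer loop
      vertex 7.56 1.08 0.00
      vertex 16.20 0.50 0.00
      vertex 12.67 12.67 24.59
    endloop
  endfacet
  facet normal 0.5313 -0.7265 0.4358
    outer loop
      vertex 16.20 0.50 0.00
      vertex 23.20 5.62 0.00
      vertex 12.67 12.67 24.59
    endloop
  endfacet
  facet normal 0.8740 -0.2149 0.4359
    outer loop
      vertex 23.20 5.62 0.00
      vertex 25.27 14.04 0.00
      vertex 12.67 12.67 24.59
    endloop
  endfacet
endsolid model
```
; perimeter-only toolpath
G21 ; units = mm
G90 ; absolute positioning
G28 ; home
; layer 1
G0 Z4.10
G0 X23.17 Y13.81
G1 X19.98 Y20.29
G1 X13.37 Y23.20
G1 X6.44 Y21.19
G1 X2.42 Y15.19
G1 X3.20 Y8.01
G1 X8.41 Y3.01
G1 X15.61 Y2.53
G1 X21.45 Y6.79
G1 X23.17 Y13.81
; layer 2
G0 Z8.20
G0 X21.07 Y13.58
G1 X18.52 Y18.76
G1 X13.23 Y21.10
G1 X7.68 Y19.48
G1 X4.47 Y14.68
G1 X5.09 Y8.94
G1 X9.26 Y4.94
G1 X15.02 Y4.56
G1 X19.69 Y7.97
G1 X21.07 Y13.58
; layer 3
G0 Z12.30
G0 X18.97 Y13.36
G1 X17.05 Y17.24
G1 X13.09 Y18.99
G1 X8.93 Y17.78
G1 X6.52 Y14.18
G1 X6.99 Y9.88
G1 X10.12 Y6.88
G1 X14.43 Y6.59
G1 X17.93 Y9.15
G1 X18.97 Y13.36
; layer 4
G0 Z16.39
G0 X16.87 Y13.13
G1 X15.59 Y15.72
G1 X12.95 Y16.88
G1 X10.18 Y16.08
G1 X8.57 Y13.68
G1 X8.88 Y10.81
G1 X10.97 Y8.81
G1 X13.85 Y8.61
G1 X16.18 Y10.32
G1 X16.87 Y13.13
; layer 5
G0 Z20.49
G0 X14.77 Y12.90
G1 X14.13 Y14.19
G1 X12.81 Y14.78
G1 X11.42 Y14.37
G1 X10.62 Y13.17
G1 X10.78 Y11.74
G1 X11.82 Y10.74
G1 X13.26 Y10.64
G1 X14.42 Y11.49
G1 X14.77 Y12.90
M2 ; end

The solid is a regular 9-sided pyramid, base circumscribed radius ≈ 12.7 mm, apex at z ≈ 24.6 mm. Slicing at Δz = 4.10 mm — 6 equal slices spanning the solid's height, so layer i sits at z = i·h/6 — gives 5 non-empty perimeters. Each is a 9-segment closed polygon; G0 lifts to the layer z and rapids to the start vertex, then G1 traces the edges. The cross-section shrinks linearly with z (the slice at the apex is degenerate and omitted).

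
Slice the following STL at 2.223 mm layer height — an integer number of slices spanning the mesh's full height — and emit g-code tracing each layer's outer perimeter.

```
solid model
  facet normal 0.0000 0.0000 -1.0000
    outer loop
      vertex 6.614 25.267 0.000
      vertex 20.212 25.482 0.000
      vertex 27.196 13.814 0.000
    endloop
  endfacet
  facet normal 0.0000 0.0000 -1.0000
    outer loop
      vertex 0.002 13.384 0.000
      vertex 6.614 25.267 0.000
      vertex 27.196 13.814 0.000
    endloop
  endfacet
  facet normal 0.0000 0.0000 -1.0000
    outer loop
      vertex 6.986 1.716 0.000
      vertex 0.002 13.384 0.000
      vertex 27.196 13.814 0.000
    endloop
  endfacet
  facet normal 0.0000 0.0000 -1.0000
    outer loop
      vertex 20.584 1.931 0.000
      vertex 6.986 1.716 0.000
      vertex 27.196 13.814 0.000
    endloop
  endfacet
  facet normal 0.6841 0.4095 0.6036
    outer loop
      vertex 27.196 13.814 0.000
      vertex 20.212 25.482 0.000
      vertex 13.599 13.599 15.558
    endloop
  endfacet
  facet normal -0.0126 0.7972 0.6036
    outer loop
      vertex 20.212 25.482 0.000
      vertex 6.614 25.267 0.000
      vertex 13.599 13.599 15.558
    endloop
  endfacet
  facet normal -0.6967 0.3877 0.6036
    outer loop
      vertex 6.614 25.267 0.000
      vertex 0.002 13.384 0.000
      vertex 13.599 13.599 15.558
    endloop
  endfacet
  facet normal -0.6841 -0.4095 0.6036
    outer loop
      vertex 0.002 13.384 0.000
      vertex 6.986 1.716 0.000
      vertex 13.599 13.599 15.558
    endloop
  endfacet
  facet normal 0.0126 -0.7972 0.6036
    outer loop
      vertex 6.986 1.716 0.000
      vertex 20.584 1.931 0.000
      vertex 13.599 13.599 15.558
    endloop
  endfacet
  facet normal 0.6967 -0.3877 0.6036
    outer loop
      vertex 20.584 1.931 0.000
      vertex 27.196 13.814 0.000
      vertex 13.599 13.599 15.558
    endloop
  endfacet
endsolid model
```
; perimeter-only toolpath
G21 ; units = mm
G90 ; absolute positioning
G28 ; home
; layer 1
G0 Z2.223
G0 X25.254 Y13.783
G1 X19.267 Y23.784
G1 X7.612 Y23.600
G1 X1.944 Y13.415
G1 X7.931 Y3.414
G1 X19.586 Y3.598
G1 X25.254 Y13.783
; layer 2
G0 Z4.445
G0 X23.311 Y13.753
G1 X18.323 Y22.087
G1 X8.610 Y21.933
G1 X3.887 Y13.445
G1 X8.875 Y5.111
G1 X18.588 Y5.265
G1 X23.311 Y13.753
; layer 3
G0 Z6.668
G0 X21.369 Y13.722
G1 X17.378 Y20.389
G1 X9.608 Y20.266
G1 X5.829 Y13.476
G1 X9.820 Y6.809
G1 X17.590 Y6.932
G1 X21.369 Y13.722
; layer 4
G0 Z8.890
G0 X19.426 Y13.691
G1 X16.433 Y18.692
G1 X10.605 Y18.600
G1 X7.772 Y13.507
G1 X10.765 Y8.506
G1 X16.593 Y8.598
G1 X19.426 Y13.691
; layer 5
G0 Z11.113
G0 X17.484 Y13.660
G1 X15.488 Y16.994
G1 X11.603 Y16.933
G1 X9.714 Y13.538
G1 X11.710 Y10.204
G1 X15.595 Y10.265
G1 X17.484 Y13.660
; layer 6
G0 Z13.335
G0 X15.541 Y13.630
G1 X14.544 Y15.297
G1 X12.601 Y15.266
G1 X11.657 Y13.568
G1 X12.654 Y11.901
G1 X14.597 Y11.932
G1 X15.541 Y13.630
M2 ; end

The solid is a regular 6-sided pyramid, base circumscribed radius ≈ 13.6 mm, apex at z ≈ 15.6 mm. Slicing at Δz = 2.223 mm — 7 equal slices spanning the solid's height, so layer i sits at z = i·h/7 — gives 6 non-empty perimeters. Each is a 6-segment closed polygon; G0 lifts to the layer z and rapids to the start vertex, then G1 traces the edges. The cross-section shrinks linearly with z (the slice at the apex is degenerate and omitted).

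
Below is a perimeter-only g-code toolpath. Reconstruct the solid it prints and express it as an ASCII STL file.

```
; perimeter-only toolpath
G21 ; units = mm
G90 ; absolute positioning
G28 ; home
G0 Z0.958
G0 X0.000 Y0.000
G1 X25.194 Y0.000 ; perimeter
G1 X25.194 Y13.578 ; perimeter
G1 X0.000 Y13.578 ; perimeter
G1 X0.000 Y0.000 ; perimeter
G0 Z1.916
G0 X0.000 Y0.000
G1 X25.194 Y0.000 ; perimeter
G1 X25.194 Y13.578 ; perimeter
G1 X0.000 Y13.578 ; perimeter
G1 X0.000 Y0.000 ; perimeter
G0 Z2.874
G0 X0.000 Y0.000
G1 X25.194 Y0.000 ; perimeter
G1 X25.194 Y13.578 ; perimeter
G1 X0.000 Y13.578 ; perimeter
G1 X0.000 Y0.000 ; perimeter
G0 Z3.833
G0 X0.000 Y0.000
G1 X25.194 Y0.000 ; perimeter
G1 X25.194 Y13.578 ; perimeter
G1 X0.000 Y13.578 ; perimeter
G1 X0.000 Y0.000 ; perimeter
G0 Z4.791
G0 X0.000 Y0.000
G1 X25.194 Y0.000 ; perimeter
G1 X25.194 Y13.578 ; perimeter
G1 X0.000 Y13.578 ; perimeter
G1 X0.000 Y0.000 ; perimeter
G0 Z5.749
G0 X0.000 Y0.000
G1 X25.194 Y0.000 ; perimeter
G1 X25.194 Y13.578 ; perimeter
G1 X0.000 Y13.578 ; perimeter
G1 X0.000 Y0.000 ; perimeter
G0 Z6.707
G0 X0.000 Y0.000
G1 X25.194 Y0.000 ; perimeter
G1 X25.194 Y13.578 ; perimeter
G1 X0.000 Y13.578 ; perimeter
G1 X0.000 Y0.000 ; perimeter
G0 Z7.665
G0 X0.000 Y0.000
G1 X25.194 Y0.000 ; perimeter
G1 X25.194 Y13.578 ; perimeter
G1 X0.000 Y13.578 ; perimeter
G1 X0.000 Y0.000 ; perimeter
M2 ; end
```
solid part
  facet normal 0.0000 0.0000 -1.0000
    outer loop
      vertex 25.194 13.578 0.000
      vertex 25.194 0.000 0.000
      vertex 0.000 0.000 0.000
    endloop
  endfacet
  facet normal 0.0000 0.0000 -1.0000
    outer loop
      vertex 0.000 13.578 0.000
      vertex 25.194 13.578 0.000
      vertex 0.000 0.000 0.000
    endloop
  endfacet
  facet normal 0.0000 0.0000 1.0000
    outer loop
      vertex 0.000 0.000 7.665
      vertex 25.194 0.000 7.665
      vertex 25.194 13.578 7.665
    endloop
  endfacet
  facet normal 0.0000 0.0000 1.0000
    outer loop
      vertex 0.000 0.000 7.665
      vertex 25.194 13.578 7.665
      vertex 0.000 13.578 7.665
    endloop
  endfacet
  facet normal 0.0000 -1.0000 0.0000
    outer loop
      vertex 0.000 0.000 0.000
      vertex 25.194 0.000 0.000
      vertex 25.194 0.000 7.665
    endloop
  endfacet
  facet normal 0.0000 -1.0000 0.0000
    outer loop
      vertex 0.000 0.000 0.000
      vertex 25.194 0.000 7.665
      vertex 0.000 0.000 7.665
    endloop
  endfacet
  facet normal 0.0000 1.0000 0.0000
    outer loop
      vertex 25.194 13.578 7.665
      vertex 25.194 13.578 0.000
      vertex 0.000 13.578 0.000
    endloop
  endfacet
  facet normal 0.0000 1.0000 0.0000
    outer loop
      vertex 0.000 13.578 7.665
      vertex 25.194 13.578 7.665
      vertex 0.000 13.578 0.000
    endloop
  endfacet
  facet normal -1.0000 0.0000 0.0000
    outer loop
      vertex 0.000 13.578 7.665
      vertex 0.000 13.578 0.000
      vertex 0.000 0.000 0.000
    endloop
  endfacet
  facet normal -1.0000 0.0000 0.0000
    outer loop
      vertex 0.000 0.000 7.665
      vertex 0.000 13.578 7.665
      vertex 0.000 0.000 0.000
    endloop
  endfacet
  facet normal 1.0000 0.0000 0.0000
    outer loop
      vertex 25.194 0.000 0.000
      vertex 25.194 13.578 0.000
      vertex 25.194 13.578 7.665
    endloop
  endfacet
  facet normal 1.0000 0.0000 0.0000
    outer loop
      vertex 25.194 0.000 0.000
      vertex 25.194 13.578 7.665
      vertex 25.194 0.000 7.665
    endloop
  endfacet
endsolid part

The G0 Z moves step by Δz≈0.958 mm. Every layer's G1 loop is the same polygon, so the solid is a straight extrusion of it from z=0 to z≈7.67. Closing with flat bottom and top caps and triangulating gives 12 facets — a rectangular box, roughly 25.2 × 13.6 mm footprint and 7.67 mm tall.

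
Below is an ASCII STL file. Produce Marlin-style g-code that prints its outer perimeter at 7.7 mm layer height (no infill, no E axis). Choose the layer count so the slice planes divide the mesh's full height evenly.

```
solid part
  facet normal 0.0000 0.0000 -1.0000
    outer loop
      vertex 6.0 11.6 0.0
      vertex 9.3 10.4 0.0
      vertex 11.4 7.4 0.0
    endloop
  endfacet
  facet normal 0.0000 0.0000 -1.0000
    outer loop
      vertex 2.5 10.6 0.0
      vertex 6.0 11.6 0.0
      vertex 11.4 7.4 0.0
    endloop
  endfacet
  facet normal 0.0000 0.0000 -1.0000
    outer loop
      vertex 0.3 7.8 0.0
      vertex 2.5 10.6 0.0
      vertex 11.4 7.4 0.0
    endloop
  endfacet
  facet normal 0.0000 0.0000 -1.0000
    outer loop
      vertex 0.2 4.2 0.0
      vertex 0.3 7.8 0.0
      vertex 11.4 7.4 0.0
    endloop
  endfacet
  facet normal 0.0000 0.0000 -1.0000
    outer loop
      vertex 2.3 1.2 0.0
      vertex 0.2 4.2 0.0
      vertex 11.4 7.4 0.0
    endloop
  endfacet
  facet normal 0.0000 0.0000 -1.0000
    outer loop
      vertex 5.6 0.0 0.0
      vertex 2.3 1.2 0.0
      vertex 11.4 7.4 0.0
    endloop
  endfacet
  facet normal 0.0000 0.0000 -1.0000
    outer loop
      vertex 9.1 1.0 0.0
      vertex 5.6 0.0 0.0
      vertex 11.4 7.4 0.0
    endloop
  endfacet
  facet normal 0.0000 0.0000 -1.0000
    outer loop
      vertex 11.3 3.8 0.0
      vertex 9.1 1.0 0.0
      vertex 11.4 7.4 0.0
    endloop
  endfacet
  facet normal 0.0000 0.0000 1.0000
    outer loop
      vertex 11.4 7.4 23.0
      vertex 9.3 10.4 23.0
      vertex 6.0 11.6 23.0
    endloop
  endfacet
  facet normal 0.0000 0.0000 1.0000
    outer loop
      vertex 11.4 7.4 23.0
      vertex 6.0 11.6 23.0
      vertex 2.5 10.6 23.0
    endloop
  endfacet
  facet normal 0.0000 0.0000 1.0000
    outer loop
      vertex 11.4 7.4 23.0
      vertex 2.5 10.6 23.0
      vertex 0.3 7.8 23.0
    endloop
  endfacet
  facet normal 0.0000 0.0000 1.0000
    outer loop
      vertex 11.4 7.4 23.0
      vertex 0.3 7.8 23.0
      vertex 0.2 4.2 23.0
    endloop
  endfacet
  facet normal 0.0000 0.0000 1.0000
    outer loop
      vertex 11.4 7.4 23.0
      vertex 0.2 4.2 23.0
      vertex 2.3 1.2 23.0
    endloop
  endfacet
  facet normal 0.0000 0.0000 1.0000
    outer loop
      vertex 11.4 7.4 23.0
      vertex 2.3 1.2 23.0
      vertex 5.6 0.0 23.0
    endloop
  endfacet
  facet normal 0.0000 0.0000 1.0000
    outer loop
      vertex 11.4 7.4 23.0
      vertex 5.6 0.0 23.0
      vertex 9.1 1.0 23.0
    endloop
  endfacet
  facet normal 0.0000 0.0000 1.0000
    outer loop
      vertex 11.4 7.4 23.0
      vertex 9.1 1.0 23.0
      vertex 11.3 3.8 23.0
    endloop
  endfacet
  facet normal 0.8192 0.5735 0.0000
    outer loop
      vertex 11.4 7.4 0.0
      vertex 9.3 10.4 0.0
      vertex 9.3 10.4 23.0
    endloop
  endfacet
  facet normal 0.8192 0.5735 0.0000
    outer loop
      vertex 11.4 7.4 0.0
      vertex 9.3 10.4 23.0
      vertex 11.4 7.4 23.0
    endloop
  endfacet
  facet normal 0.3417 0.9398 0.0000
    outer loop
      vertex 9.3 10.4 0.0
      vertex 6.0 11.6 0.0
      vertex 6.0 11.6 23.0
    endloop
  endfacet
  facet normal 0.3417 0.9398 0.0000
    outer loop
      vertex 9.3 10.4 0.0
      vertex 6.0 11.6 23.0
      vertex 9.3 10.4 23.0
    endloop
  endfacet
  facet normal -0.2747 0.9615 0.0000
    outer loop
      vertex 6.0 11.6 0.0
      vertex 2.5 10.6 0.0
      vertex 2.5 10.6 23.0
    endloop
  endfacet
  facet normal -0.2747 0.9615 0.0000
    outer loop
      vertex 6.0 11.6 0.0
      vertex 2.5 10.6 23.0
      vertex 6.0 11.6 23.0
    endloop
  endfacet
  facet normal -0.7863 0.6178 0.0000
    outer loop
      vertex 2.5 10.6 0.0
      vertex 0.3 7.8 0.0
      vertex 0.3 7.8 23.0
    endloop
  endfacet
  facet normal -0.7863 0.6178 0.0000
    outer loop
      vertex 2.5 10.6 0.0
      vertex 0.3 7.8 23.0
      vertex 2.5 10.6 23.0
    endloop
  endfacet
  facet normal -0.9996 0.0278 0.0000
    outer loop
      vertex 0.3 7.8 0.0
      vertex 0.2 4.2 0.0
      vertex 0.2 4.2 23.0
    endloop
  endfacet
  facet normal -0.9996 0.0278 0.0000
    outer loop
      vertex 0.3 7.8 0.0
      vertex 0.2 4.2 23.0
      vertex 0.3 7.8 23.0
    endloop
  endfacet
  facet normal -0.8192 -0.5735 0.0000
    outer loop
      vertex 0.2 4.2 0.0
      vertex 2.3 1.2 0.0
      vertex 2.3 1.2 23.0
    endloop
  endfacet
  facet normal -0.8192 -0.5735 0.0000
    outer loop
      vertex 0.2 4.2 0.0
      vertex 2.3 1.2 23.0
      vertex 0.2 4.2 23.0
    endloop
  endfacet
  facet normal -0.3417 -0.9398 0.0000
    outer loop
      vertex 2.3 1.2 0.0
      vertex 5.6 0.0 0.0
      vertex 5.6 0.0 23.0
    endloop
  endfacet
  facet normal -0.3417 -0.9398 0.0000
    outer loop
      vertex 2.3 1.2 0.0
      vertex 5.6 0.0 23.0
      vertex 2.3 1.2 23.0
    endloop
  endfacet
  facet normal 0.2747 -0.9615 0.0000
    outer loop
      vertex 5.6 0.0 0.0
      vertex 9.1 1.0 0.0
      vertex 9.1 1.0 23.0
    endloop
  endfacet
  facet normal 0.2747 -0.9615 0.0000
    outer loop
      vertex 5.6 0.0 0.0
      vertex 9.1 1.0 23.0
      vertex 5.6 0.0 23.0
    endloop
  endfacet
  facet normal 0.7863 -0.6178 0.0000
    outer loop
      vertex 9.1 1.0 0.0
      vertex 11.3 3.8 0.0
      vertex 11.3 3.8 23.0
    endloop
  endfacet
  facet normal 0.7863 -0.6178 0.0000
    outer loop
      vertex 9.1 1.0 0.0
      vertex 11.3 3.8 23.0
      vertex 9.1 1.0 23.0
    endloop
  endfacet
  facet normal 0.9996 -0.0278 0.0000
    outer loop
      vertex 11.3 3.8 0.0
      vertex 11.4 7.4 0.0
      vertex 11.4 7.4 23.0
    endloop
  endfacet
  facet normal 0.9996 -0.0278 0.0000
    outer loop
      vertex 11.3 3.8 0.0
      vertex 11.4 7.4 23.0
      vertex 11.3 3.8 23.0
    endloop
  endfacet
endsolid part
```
; perimeter-only toolpath
G21 ; units = mm
G90 ; absolute positioning
G28 ; home
; layer 1
G0 Z7.7
G0 X11.4 Y7.4
G1 X9.3 Y10.4
G1 X6.0 Y11.6
G1 X2.5 Y10.6
G1 X0.3 Y7.8
G1 X0.2 Y4.2
G1 X2.3 Y1.2
G1 X5.6 Y0.0
G1 X9.1 Y1.0
G1 X11.3 Y3.8
G1 X11.4 Y7.4
; layer 2
G0 Z15.3
G0 X11.4 Y7.4
G1 X9.3 Y10.4
G1 X6.0 Y11.6
G1 X2.5 Y10.6
G1 X0.3 Y7.8
G1 X0.2 Y4.2
G1 X2.3 Y1.2
G1 X5.6 Y0.0
G1 X9.1 Y1.0
G1 X11.3 Y3.8
G1 X11.4 Y7.4
; layer 3
G0 Z23.0
G0 X11.4 Y7.4
G1 X9.3 Y10.4
G1 X6.0 Y11.6
G1 X2.5 Y10.6
G1 X0.3 Y7.8
G1 X0.2 Y4.2
G1 X2.3 Y1.2
G1 X5.6 Y0.0
G1 X9.1 Y1.0
G1 X11.3 Y3.8
G1 X11.4 Y7.4
M2 ; end

The solid is a regular 10-sided prism (a cylinder approximated with 10 flat sides), circumscribed radius ≈ 5.8 mm, height ≈ 23 mm. Slicing at Δz = 7.7 mm — 3 equal slices spanning the solid's height, so layer i sits at z = i·h/3 — gives 3 non-empty perimeters. Each is a 10-segment closed polygon; G0 lifts to the layer z and rapids to the start vertex, then G1 traces the edges.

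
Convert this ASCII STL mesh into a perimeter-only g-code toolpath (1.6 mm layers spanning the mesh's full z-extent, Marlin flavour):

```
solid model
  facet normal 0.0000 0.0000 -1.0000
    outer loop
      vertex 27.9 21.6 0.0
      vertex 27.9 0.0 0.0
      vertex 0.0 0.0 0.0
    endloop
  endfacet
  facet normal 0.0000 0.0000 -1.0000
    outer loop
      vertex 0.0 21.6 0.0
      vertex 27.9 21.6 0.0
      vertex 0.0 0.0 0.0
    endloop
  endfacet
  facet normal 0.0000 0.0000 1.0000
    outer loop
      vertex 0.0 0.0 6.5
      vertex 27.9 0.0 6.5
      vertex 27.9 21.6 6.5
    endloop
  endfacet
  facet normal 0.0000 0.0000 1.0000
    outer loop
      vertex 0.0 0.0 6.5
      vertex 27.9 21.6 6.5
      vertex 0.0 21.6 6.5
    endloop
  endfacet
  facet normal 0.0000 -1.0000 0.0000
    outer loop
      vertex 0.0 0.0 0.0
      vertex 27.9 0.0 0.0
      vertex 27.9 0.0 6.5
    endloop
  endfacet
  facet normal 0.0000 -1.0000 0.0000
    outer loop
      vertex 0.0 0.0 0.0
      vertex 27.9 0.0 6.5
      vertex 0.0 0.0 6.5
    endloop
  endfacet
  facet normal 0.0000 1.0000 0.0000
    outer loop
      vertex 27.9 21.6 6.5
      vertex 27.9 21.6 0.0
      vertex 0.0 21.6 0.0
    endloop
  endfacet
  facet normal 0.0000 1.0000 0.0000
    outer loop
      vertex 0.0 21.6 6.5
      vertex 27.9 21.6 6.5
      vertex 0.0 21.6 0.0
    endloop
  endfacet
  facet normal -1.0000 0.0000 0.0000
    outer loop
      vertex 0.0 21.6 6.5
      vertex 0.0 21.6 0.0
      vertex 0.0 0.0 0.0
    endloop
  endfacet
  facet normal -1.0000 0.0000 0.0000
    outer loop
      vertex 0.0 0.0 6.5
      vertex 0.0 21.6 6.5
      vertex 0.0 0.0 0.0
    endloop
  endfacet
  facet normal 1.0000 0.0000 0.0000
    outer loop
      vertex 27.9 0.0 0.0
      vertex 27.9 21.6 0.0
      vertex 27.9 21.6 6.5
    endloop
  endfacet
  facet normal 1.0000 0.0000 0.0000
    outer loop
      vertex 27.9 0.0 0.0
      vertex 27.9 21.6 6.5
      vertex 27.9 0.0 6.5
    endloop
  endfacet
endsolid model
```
; perimeter-only toolpath
G21 ; units = mm
G90 ; absolute positioning
G28 ; home
; layer 1
G0 Z1.6
G0 X0.0 Y0.0
G1 X27.9 Y0.0
G1 X27.9 Y21.6
G1 X0.0 Y21.6
G1 X0.0 Y0.0
; layer 2
G0 Z3.2
G0 X0.0 Y0.0
G1 X27.9 Y0.0
G1 X27.9 Y21.6
G1 X0.0 Y21.6
G1 X0.0 Y0.0
; layer 3
G0 Z4.9
G0 X0.0 Y0.0
G1 X27.9 Y0.0
G1 X27.9 Y21.6
G1 X0.0 Y21.6
G1 X0.0 Y0.0
; layer 4
G0 Z6.5
G0 X0.0 Y0.0
G1 X27.9 Y0.0
G1 X27.9 Y21.6
G1 X0.0 Y21.6
G1 X0.0 Y0.0
M2 ; end

The solid is a rectangular box, roughly 27.9 × 21.6 mm footprint and 6.5 mm tall. Slicing at Δz = 1.6 mm — 4 equal slices spanning the solid's height, so layer i sits at z = i·h/4 — gives 4 non-empty perimeters. Each is a 4-segment closed polygon; G0 lifts to the layer z and rapids to the start vertex, then G1 traces the edges.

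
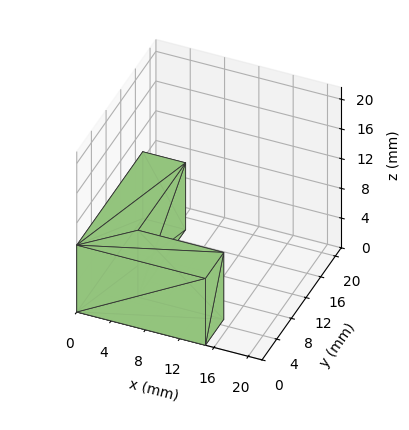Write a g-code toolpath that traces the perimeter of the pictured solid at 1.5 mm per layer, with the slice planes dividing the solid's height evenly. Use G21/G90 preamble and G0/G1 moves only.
Reading the render: the shape is an L-shaped prism: outer 15 × 18 mm, arm thicknesses ≈ 5 mm (horizontal) and 5 mm (vertical), extruded 9 mm in z (dimensions read to the nearest mm from the axis ticks). For the g-code, the solid's height is divided into equal slices at the stated Δz and each level perimeter traced with G1 moves after a G0 lift.

; perimeter-only toolpath
G21 ; units = mm
G90 ; absolute positioning
G28 ; home
; layer 1
G0 Z1.5
G0 X0.0 Y0.0
G1 X15.0 Y0.0
G1 X15.0 Y5.0
G1 X5.0 Y5.0
G1 X5.0 Y18.0
G1 X0.0 Y18.0
G1 X0.0 Y0.0
; layer 2
G0 Z3.0
G0 X0.0 Y0.0
G1 X15.0 Y0.0
G1 X15.0 Y5.0
G1 X5.0 Y5.0
G1 X5.0 Y18.0
G1 X0.0 Y18.0
G1 X0.0 Y0.0
; layer 3
G0 Z4.5
G0 X0.0 Y0.0
G1 X15.0 Y0.0
G1 X15.0 Y5.0
G1 X5.0 Y5.0
G1 X5.0 Y18.0
G1 X0.0 Y18.0
G1 X0.0 Y0.0
; layer 4
G0 Z6.0
G0 X0.0 Y0.0
G1 X15.0 Y0.0
G1 X15.0 Y5.0
G1 X5.0 Y5.0
G1 X5.0 Y18.0
G1 X0.0 Y18.0
G1 X0.0 Y0.0
; layer 5
G0 Z7.5
G0 X0.0 Y0.0
G1 X15.0 Y0.0
G1 X15.0 Y5.0
G1 X5.0 Y5.0
G1 X5.0 Y18.0
G1 X0.0 Y18.0
G1 X0.0 Y0.0
; layer 6
G0 Z9.0
G0 X0.0 Y0.0
G1 X15.0 Y0.0
G1 X15.0 Y5.0
G1 X5.0 Y5.0
G1 X5.0 Y18.0
G1 X0.0 Y18.0
G1 X0.0 Y0.0
M2 ; end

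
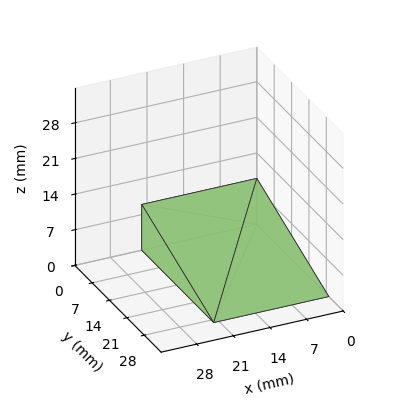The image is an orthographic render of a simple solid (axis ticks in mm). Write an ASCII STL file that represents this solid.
Reading the render: the shape is a wedge (ramp): 22 × 29 mm base, rising to 9 mm along the y=0 edge and sloping linearly to z=0 at y=29 (dimensions read to the nearest mm from the axis ticks). For the STL, each face is triangulated and given an outward normal.

solid part
  facet normal 0.0000 0.0000 -1.0000
    outer loop
      vertex 22.000 29.000 0.000
      vertex 22.000 0.000 0.000
      vertex 0.000 0.000 0.000
    endloop
  endfacet
  facet normal 0.0000 0.0000 -1.0000
    outer loop
      vertex 0.000 29.000 0.000
      vertex 22.000 29.000 0.000
      vertex 0.000 0.000 0.000
    endloop
  endfacet
  facet normal 0.0000 -1.0000 0.0000
    outer loop
      vertex 0.000 0.000 0.000
      vertex 22.000 0.000 0.000
      vertex 22.000 0.000 9.000
    endloop
  endfacet
  facet normal 0.0000 -1.0000 0.0000
    outer loop
      vertex 0.000 0.000 0.000
      vertex 22.000 0.000 9.000
      vertex 0.000 0.000 9.000
    endloop
  endfacet
  facet normal 0.0000 0.2964 0.9551
    outer loop
      vertex 0.000 0.000 9.000
      vertex 22.000 0.000 9.000
      vertex 22.000 29.000 0.000
    endloop
  endfacet
  facet normal 0.0000 0.2964 0.9551
    outer loop
      vertex 0.000 0.000 9.000
      vertex 22.000 29.000 0.000
      vertex 0.000 29.000 0.000
    endloop
  endfacet
  facet normal -1.0000 0.0000 0.0000
    outer loop
      vertex 0.000 0.000 9.000
      vertex 0.000 29.000 0.000
      vertex 0.000 0.000 0.000
    endloop
  endfacet
  facet normal 1.0000 0.0000 0.0000
    outer loop
      vertex 22.000 0.000 0.000
      vertex 22.000 29.000 0.000
      vertex 22.000 0.000 9.000
    endloop
  endfacet
endsolid part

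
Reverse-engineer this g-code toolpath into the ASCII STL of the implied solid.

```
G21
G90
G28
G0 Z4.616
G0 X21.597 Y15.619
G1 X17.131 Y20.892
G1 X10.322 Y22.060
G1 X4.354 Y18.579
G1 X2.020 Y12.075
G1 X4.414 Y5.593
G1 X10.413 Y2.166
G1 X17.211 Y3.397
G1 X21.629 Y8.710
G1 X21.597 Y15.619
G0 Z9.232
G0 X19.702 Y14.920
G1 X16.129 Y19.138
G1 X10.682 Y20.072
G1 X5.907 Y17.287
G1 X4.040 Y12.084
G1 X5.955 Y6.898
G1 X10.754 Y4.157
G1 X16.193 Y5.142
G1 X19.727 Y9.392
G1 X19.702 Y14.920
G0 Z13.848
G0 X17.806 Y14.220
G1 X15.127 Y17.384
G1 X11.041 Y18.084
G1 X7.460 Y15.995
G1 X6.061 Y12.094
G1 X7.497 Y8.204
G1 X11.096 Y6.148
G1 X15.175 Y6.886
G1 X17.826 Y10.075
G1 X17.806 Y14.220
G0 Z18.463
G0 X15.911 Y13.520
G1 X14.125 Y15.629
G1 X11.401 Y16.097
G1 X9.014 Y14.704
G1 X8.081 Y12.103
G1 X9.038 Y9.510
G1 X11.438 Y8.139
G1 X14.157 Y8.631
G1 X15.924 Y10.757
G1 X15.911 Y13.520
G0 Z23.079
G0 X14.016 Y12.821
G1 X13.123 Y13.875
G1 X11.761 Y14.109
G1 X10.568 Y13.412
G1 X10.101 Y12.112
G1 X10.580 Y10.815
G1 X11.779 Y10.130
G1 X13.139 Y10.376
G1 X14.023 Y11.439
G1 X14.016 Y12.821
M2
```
solid part
  facet normal 0.0000 0.0000 -1.0000
    outer loop
      vertex 9.962 24.048 0.000
      vertex 18.133 22.646 0.000
      vertex 23.492 16.319 0.000
    endloop
  endfacet
  facet normal 0.0000 0.0000 -1.0000
    outer loop
      vertex 2.800 19.870 0.000
      vertex 9.962 24.048 0.000
      vertex 23.492 16.319 0.000
    endloop
  endfacet
  facet normal 0.0000 0.0000 -1.0000
    outer loop
      vertex 0.000 12.066 0.000
      vertex 2.800 19.870 0.000
      vertex 23.492 16.319 0.000
    endloop
  endfacet
  facet normal 0.0000 0.0000 -1.0000
    outer loop
      vertex 2.872 4.287 0.000
      vertex 0.000 12.066 0.000
      vertex 23.492 16.319 0.000
    endloop
  endfacet
  facet normal 0.0000 0.0000 -1.0000
    outer loop
      vertex 10.071 0.175 0.000
      vertex 2.872 4.287 0.000
      vertex 23.492 16.319 0.000
    endloop
  endfacet
  facet normal 0.0000 0.0000 -1.0000
    outer loop
      vertex 18.229 1.652 0.000
      vertex 10.071 0.175 0.000
      vertex 23.492 16.319 0.000
    endloop
  endfacet
  facet normal 0.0000 0.0000 -1.0000
    outer loop
      vertex 23.530 8.028 0.000
      vertex 18.229 1.652 0.000
      vertex 23.492 16.319 0.000
    endloop
  endfacet
  facet normal 0.7057 0.5977 0.3804
    outer loop
      vertex 23.492 16.319 0.000
      vertex 18.133 22.646 0.000
      vertex 12.121 12.121 27.695
    endloop
  endfacet
  facet normal 0.1564 0.9115 0.3804
    outer loop
      vertex 18.133 22.646 0.000
      vertex 9.962 24.048 0.000
      vertex 12.121 12.121 27.695
    endloop
  endfacet
  facet normal -0.4660 0.7988 0.3804
    outer loop
      vertex 9.962 24.048 0.000
      vertex 2.800 19.870 0.000
      vertex 12.121 12.121 27.695
    endloop
  endfacet
  facet normal -0.8705 0.3123 0.3804
    outer loop
      vertex 2.800 19.870 0.000
      vertex 0.000 12.066 0.000
      vertex 12.121 12.121 27.695
    endloop
  endfacet
  facet normal -0.8676 -0.3203 0.3804
    outer loop
      vertex 0.000 12.066 0.000
      vertex 2.872 4.287 0.000
      vertex 12.121 12.121 27.695
    endloop
  endfacet
  facet normal -0.4587 -0.8031 0.3804
    outer loop
      vertex 2.872 4.287 0.000
      vertex 10.071 0.175 0.000
      vertex 12.121 12.121 27.695
    endloop
  endfacet
  facet normal 0.1648 -0.9100 0.3803
    outer loop
      vertex 10.071 0.175 0.000
      vertex 18.229 1.652 0.000
      vertex 12.121 12.121 27.695
    endloop
  endfacet
  facet normal 0.7112 -0.5913 0.3803
    outer loop
      vertex 18.229 1.652 0.000
      vertex 23.530 8.028 0.000
      vertex 12.121 12.121 27.695
    endloop
  endfacet
  facet normal 0.9248 0.0042 0.3804
    outer loop
      vertex 23.530 8.028 0.000
      vertex 23.492 16.319 0.000
      vertex 12.121 12.121 27.695
    endloop
  endfacet
endsolid part

The G0 Z moves step by Δz≈4.616 mm. The G1 loops shrink linearly with z, so the solid tapers from its base footprint up to z≈27.7. Closing with a flat bottom cap and the tapered top and triangulating gives 16 facets — a regular 9-sided pyramid, base circumscribed radius ≈ 12.1 mm, apex at z ≈ 27.7 mm.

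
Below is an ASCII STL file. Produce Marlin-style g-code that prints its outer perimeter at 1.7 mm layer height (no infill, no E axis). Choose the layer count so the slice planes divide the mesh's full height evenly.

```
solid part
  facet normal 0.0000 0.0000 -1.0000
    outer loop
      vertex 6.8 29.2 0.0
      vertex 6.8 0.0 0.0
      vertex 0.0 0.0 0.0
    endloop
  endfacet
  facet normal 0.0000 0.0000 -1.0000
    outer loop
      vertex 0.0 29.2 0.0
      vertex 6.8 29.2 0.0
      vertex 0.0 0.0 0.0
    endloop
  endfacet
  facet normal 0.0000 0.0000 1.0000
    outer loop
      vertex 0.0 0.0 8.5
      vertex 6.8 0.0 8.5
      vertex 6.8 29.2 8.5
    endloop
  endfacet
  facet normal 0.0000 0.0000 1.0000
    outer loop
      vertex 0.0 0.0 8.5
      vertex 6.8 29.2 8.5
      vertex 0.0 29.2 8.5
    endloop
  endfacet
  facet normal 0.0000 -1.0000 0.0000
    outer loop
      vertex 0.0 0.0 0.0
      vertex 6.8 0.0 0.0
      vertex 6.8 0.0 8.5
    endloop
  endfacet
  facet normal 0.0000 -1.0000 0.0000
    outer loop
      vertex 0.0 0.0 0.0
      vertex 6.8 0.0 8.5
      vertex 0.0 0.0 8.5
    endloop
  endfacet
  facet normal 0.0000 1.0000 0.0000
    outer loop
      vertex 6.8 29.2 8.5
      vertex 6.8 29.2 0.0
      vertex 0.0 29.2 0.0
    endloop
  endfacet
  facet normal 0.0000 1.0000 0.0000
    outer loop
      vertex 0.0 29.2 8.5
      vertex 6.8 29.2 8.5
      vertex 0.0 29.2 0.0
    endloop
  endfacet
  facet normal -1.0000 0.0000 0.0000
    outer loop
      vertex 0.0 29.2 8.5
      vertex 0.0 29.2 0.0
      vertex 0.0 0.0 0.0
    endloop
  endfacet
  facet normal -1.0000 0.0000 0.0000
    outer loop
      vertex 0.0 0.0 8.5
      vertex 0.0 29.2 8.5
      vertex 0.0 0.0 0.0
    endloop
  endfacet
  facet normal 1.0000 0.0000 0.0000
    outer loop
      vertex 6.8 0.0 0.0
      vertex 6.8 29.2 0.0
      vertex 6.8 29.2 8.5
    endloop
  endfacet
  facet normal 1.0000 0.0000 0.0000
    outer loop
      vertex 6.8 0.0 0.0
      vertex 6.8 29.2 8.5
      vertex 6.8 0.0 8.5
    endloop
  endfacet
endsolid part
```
; perimeter-only toolpath
G21 ; units = mm
G90 ; absolute positioning
G28 ; home
; layer 1
G0 Z1.7
G0 X0.0 Y0.0
G1 X6.8 Y0.0
G1 X6.8 Y29.2
G1 X0.0 Y29.2
G1 X0.0 Y0.0
; layer 2
G0 Z3.4
G0 X0.0 Y0.0
G1 X6.8 Y0.0
G1 X6.8 Y29.2
G1 X0.0 Y29.2
G1 X0.0 Y0.0
; layer 3
G0 Z5.1
G0 X0.0 Y0.0
G1 X6.8 Y0.0
G1 X6.8 Y29.2
G1 X0.0 Y29.2
G1 X0.0 Y0.0
; layer 4
G0 Z6.8
G0 X0.0 Y0.0
G1 X6.8 Y0.0
G1 X6.8 Y29.2
G1 X0.0 Y29.2
G1 X0.0 Y0.0
; layer 5
G0 Z8.5
G0 X0.0 Y0.0
G1 X6.8 Y0.0
G1 X6.8 Y29.2
G1 X0.0 Y29.2
G1 X0.0 Y0.0
M2 ; end

The solid is a rectangular box, roughly 6.8 × 29.2 mm footprint and 8.5 mm tall. Slicing at Δz = 1.7 mm — 5 equal slices spanning the solid's height, so layer i sits at z = i·h/5 — gives 5 non-empty perimeters. Each is a 4-segment closed polygon; G0 lifts to the layer z and rapids to the start vertex, then G1 traces the edges.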